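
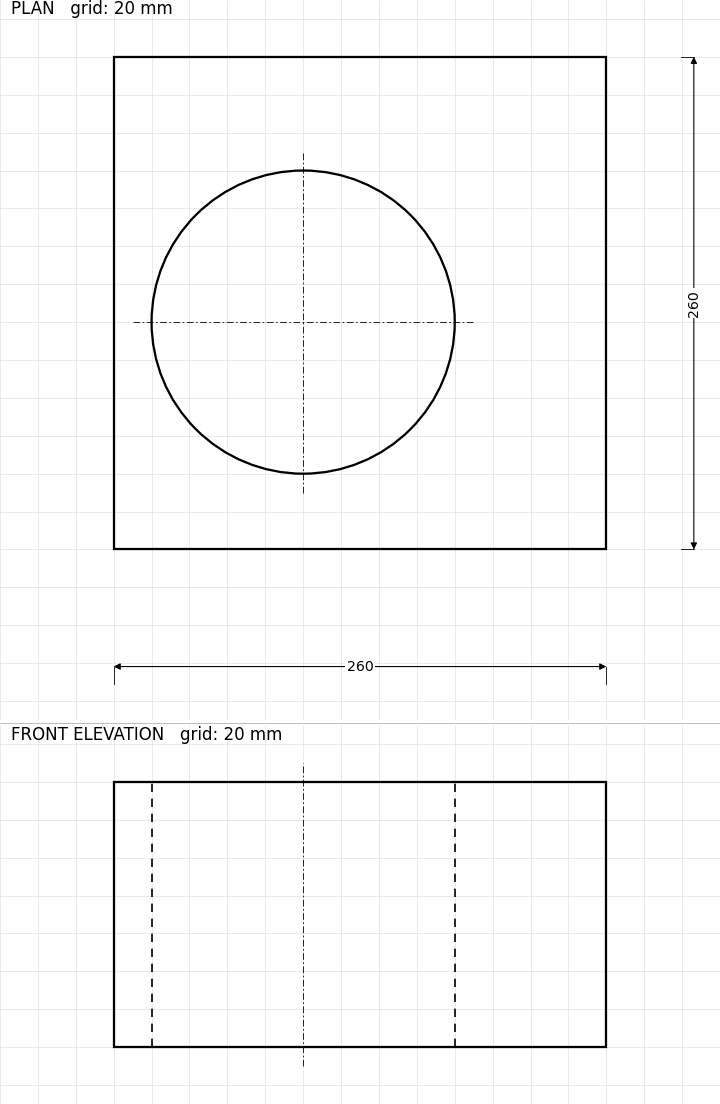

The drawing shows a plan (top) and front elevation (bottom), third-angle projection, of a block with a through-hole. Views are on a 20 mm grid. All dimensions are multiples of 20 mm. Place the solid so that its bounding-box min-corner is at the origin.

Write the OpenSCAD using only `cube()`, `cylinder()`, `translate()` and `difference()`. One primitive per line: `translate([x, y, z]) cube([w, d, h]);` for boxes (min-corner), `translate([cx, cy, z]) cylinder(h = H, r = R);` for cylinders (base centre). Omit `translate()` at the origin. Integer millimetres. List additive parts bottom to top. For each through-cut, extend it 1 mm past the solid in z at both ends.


difference() {
  cube([260, 260, 140]);
  translate([100, 120, -1]) cylinder(h = 142, r = 80);
}


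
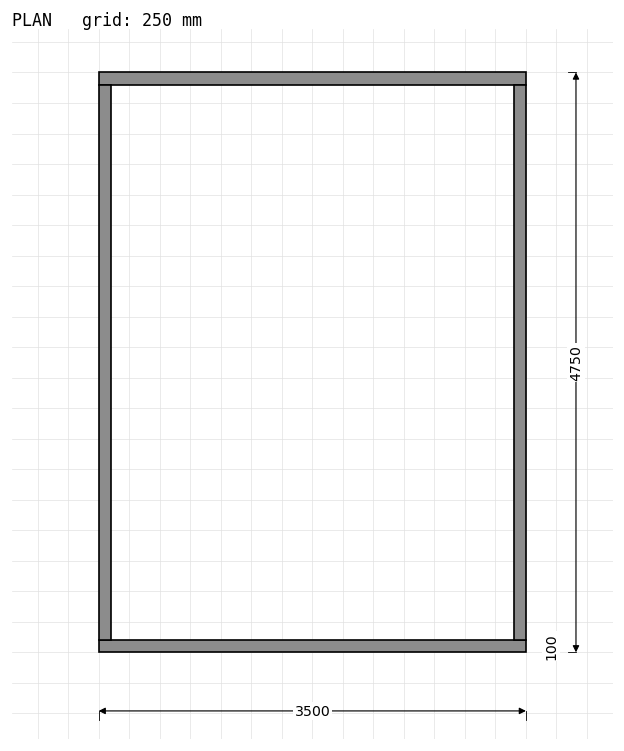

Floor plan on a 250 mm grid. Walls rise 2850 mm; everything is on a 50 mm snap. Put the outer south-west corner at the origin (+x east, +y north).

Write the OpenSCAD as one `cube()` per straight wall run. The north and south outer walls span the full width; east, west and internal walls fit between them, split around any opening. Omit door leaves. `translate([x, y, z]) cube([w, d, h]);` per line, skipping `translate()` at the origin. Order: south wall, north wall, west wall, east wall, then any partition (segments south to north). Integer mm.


cube([3500, 100, 2850]);
translate([0, 4650, 0]) cube([3500, 100, 2850]);
translate([0, 100, 0]) cube([100, 4550, 2850]);
translate([3400, 100, 0]) cube([100, 4550, 2850]);


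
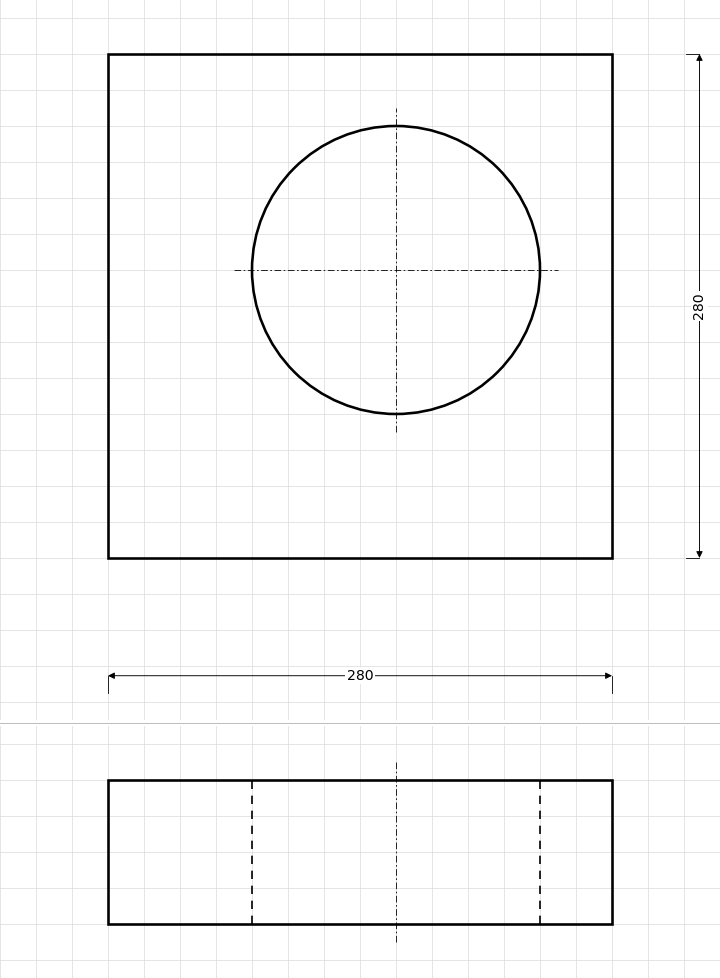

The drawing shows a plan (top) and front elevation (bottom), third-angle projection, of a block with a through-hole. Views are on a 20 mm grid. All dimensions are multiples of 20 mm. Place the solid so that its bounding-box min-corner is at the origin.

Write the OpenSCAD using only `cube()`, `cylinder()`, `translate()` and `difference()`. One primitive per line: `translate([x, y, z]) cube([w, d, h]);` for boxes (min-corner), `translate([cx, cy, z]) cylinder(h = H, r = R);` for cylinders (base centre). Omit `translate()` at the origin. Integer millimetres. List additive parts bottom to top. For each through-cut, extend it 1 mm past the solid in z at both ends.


difference() {
  cube([280, 280, 80]);
  translate([160, 160, -1]) cylinder(h = 82, r = 80);
}


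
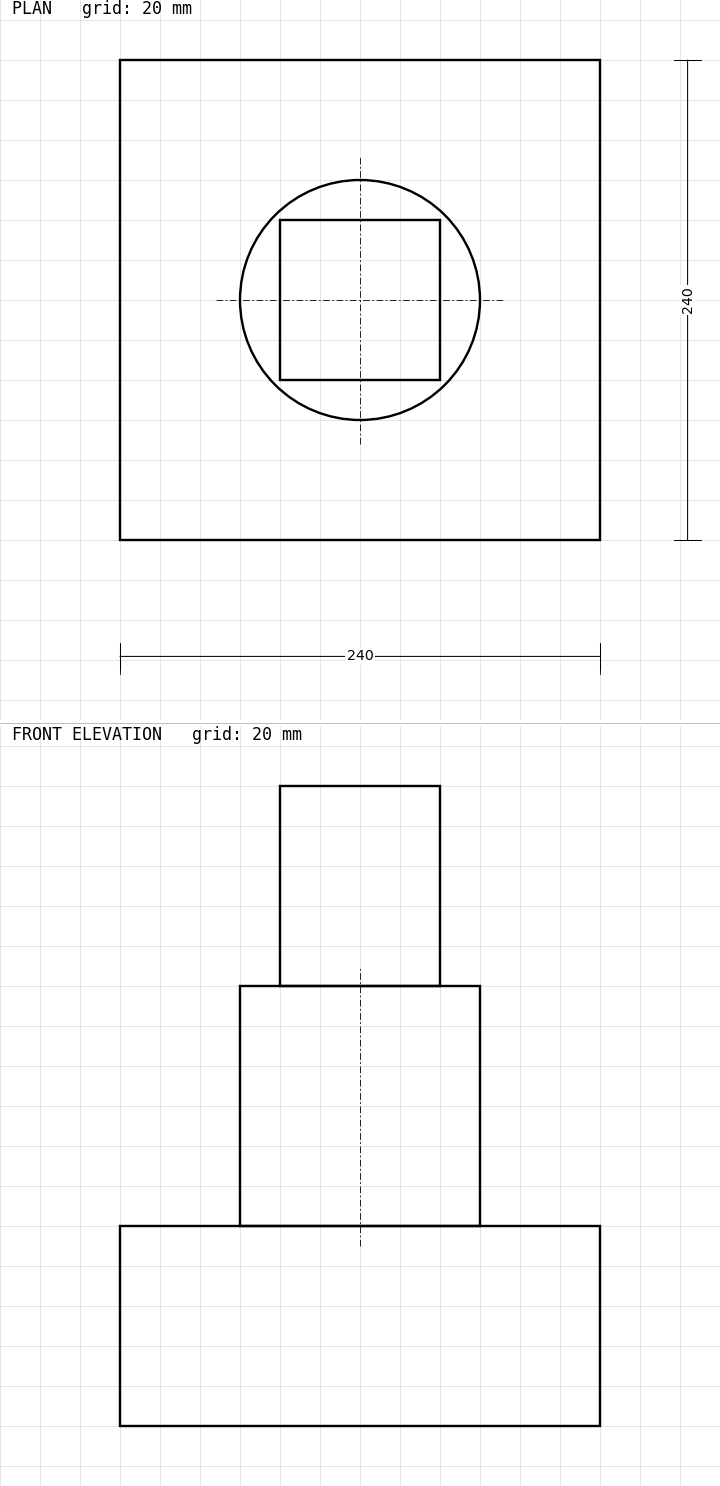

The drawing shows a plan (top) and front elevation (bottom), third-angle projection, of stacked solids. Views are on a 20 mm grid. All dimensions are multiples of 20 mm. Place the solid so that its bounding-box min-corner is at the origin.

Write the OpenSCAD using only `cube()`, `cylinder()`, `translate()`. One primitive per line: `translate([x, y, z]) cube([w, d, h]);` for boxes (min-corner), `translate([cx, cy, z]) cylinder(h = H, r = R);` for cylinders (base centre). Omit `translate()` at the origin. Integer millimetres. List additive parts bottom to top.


cube([240, 240, 100]);
translate([120, 120, 100]) cylinder(h = 120, r = 60);
translate([80, 80, 220]) cube([80, 80, 100]);


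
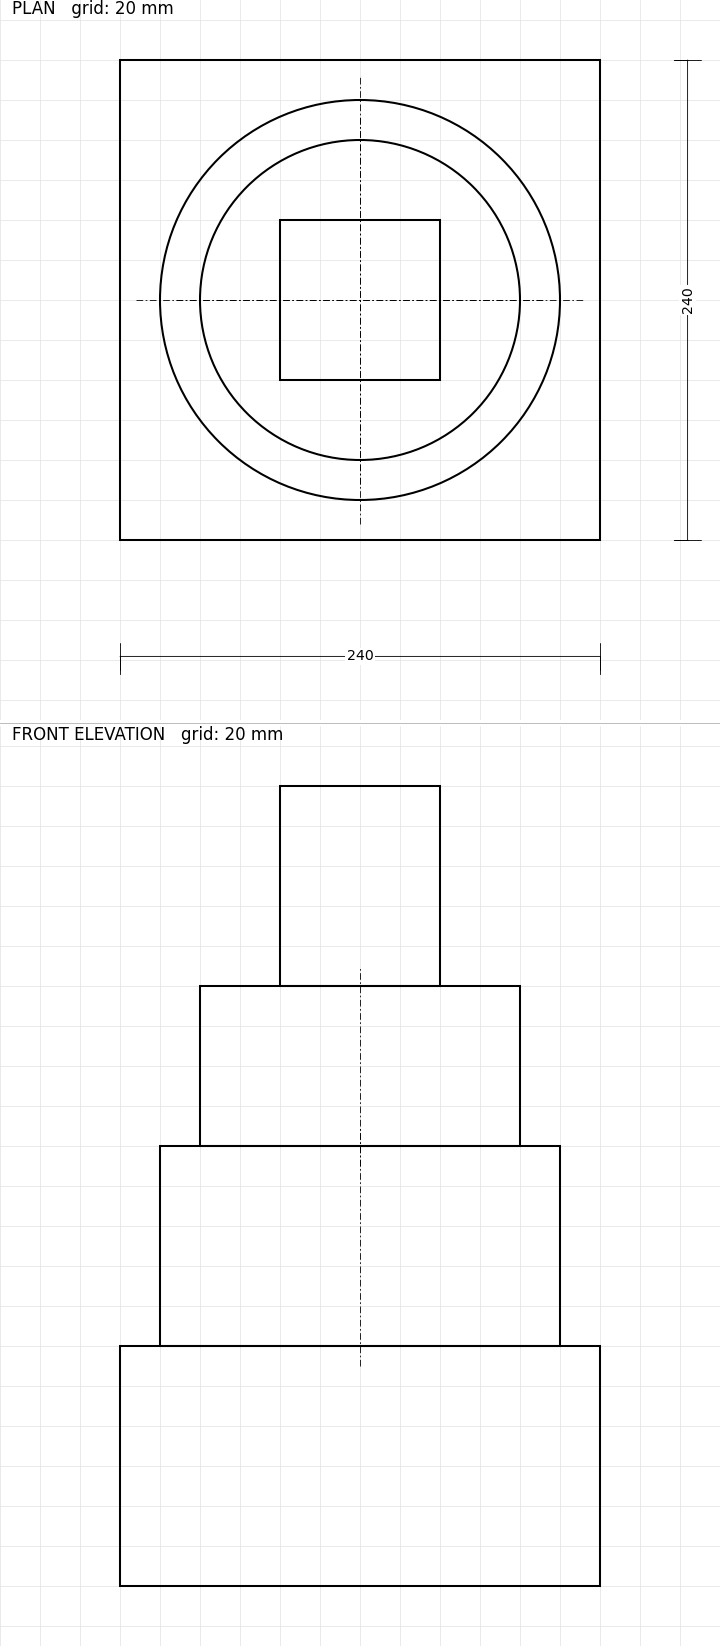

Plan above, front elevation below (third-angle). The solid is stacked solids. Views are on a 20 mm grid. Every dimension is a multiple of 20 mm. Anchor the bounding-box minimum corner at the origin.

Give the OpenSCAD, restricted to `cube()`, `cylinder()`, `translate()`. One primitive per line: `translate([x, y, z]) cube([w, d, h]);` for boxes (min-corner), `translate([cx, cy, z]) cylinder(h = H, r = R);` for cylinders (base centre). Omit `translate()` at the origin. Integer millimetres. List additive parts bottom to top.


cube([240, 240, 120]);
translate([120, 120, 120]) cylinder(h = 100, r = 100);
translate([120, 120, 220]) cylinder(h = 80, r = 80);
translate([80, 80, 300]) cube([80, 80, 100]);


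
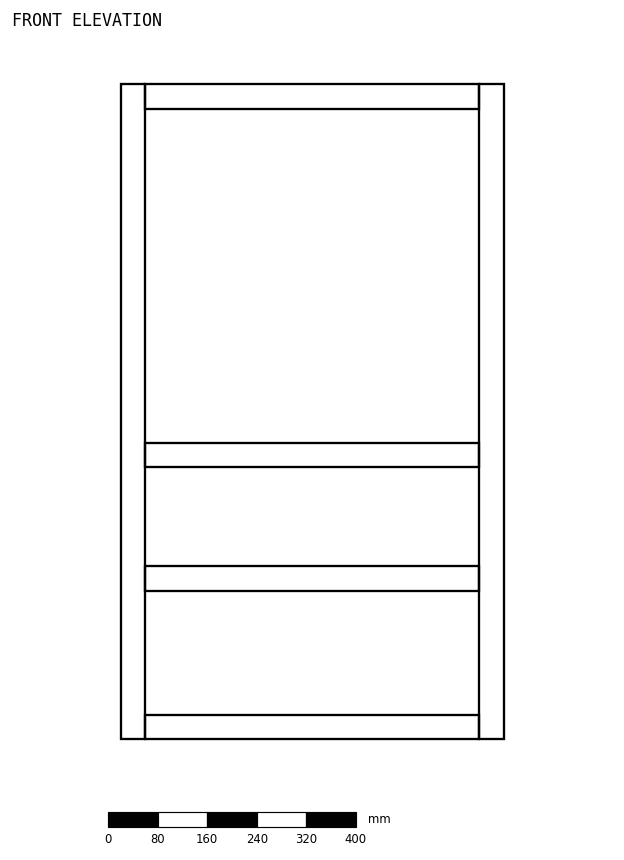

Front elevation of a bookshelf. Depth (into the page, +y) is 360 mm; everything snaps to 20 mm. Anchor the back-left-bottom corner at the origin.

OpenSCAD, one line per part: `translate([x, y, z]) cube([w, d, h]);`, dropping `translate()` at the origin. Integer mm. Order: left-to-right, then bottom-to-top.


cube([40, 360, 1060]);
translate([40, 0, 0]) cube([540, 360, 40]);
translate([40, 0, 240]) cube([540, 360, 40]);
translate([40, 0, 440]) cube([540, 360, 40]);
translate([40, 0, 1020]) cube([540, 360, 40]);
translate([580, 0, 0]) cube([40, 360, 1060]);


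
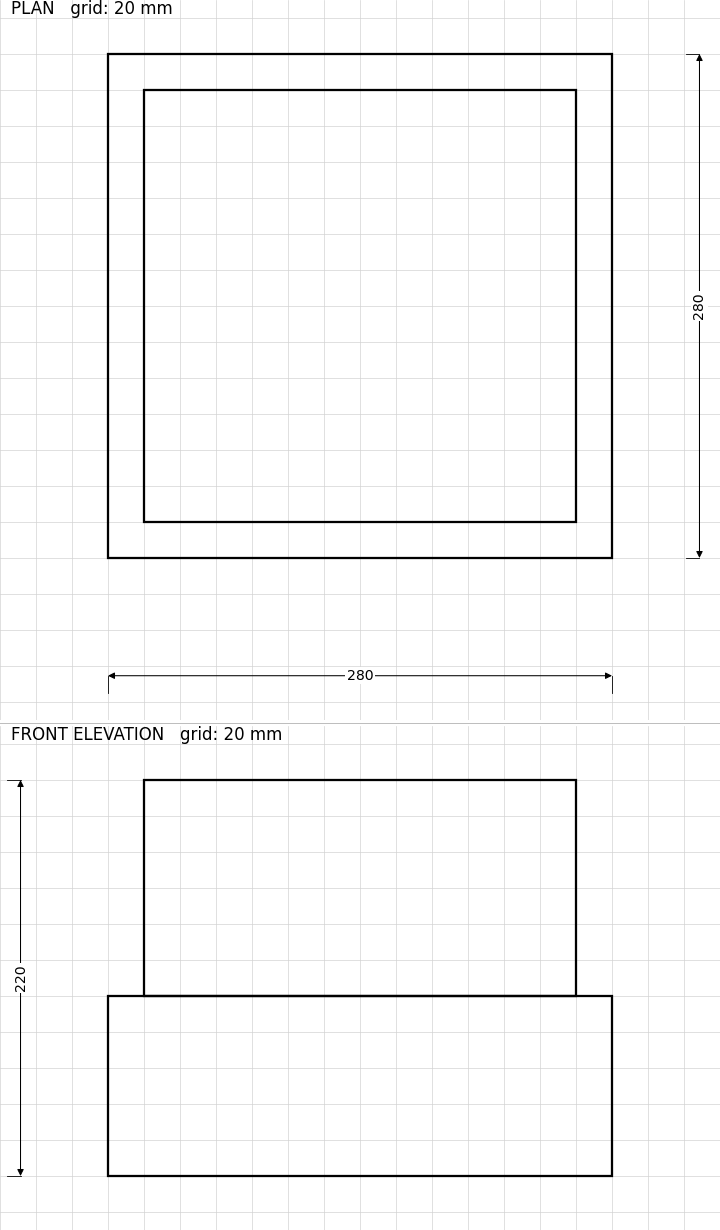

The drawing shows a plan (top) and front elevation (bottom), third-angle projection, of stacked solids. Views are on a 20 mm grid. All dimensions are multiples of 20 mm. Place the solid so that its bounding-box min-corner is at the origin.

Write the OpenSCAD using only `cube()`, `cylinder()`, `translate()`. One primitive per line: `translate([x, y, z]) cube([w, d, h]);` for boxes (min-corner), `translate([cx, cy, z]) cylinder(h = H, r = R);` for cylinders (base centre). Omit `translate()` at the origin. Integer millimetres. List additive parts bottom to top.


cube([280, 280, 100]);
translate([20, 20, 100]) cube([240, 240, 120]);


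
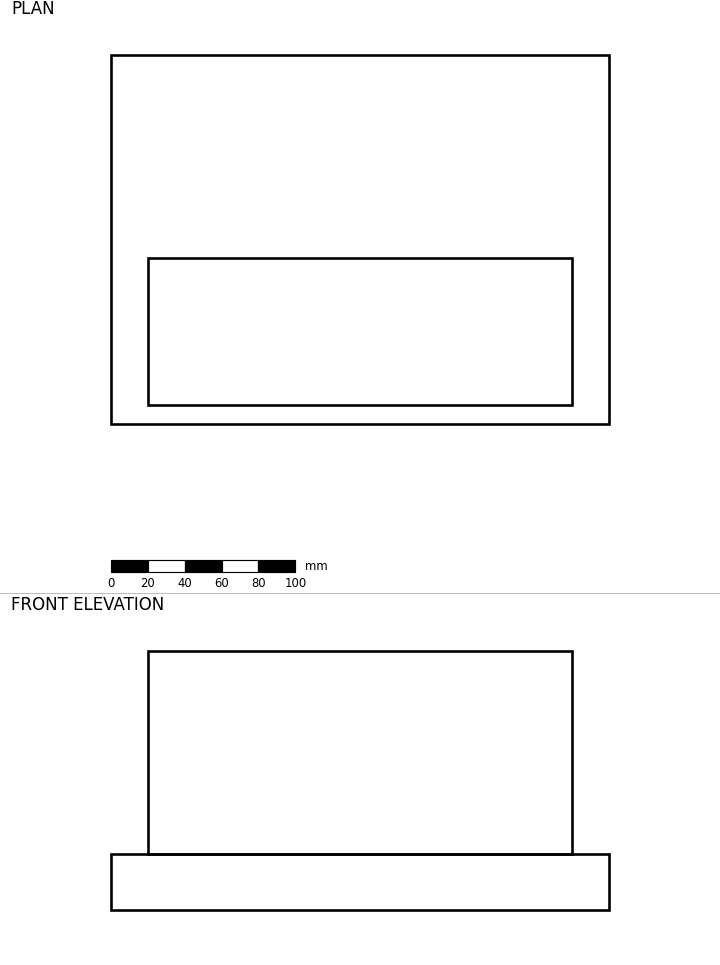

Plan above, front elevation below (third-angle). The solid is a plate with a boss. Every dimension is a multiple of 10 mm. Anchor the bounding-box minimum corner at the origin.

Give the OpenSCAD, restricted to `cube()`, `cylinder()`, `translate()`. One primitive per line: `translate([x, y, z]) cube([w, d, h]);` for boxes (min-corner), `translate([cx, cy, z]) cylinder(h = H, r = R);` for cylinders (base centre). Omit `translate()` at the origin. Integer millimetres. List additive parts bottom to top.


cube([270, 200, 30]);
translate([20, 10, 30]) cube([230, 80, 110]);


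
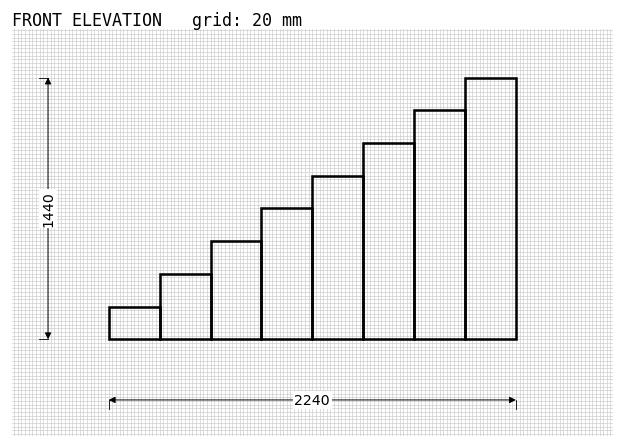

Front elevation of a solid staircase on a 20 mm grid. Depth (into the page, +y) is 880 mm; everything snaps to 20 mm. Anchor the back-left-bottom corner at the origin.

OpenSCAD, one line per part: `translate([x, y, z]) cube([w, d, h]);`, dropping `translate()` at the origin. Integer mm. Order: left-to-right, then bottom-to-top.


cube([280, 880, 180]);
translate([280, 0, 0]) cube([280, 880, 360]);
translate([560, 0, 0]) cube([280, 880, 540]);
translate([840, 0, 0]) cube([280, 880, 720]);
translate([1120, 0, 0]) cube([280, 880, 900]);
translate([1400, 0, 0]) cube([280, 880, 1080]);
translate([1680, 0, 0]) cube([280, 880, 1260]);
translate([1960, 0, 0]) cube([280, 880, 1440]);


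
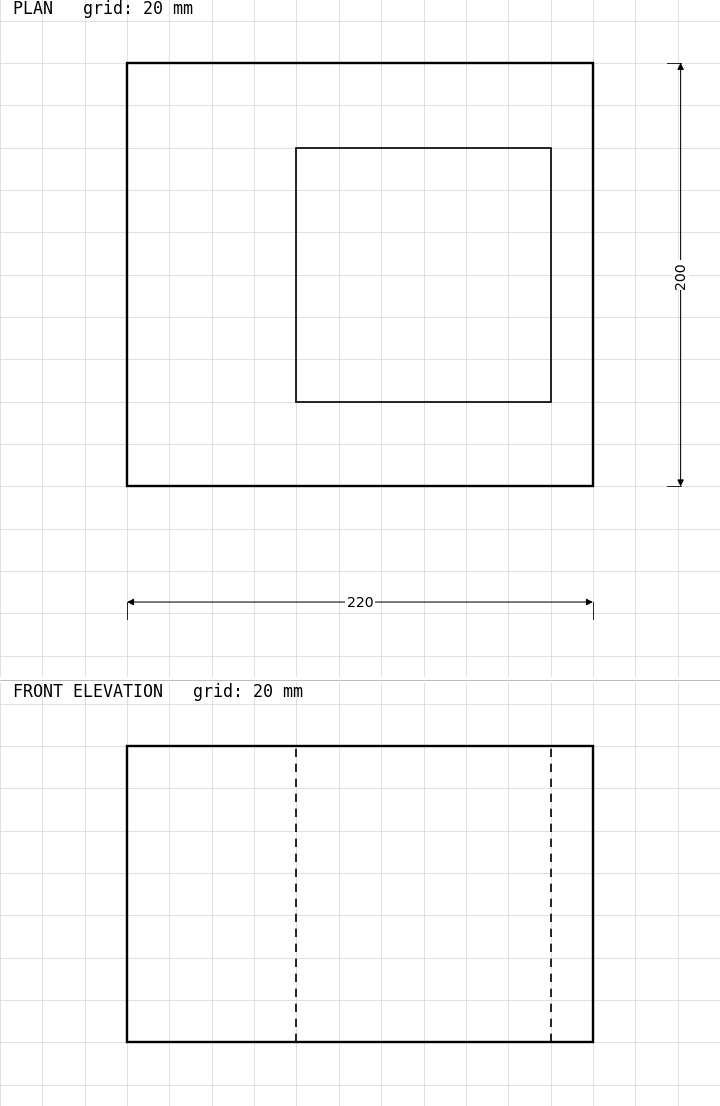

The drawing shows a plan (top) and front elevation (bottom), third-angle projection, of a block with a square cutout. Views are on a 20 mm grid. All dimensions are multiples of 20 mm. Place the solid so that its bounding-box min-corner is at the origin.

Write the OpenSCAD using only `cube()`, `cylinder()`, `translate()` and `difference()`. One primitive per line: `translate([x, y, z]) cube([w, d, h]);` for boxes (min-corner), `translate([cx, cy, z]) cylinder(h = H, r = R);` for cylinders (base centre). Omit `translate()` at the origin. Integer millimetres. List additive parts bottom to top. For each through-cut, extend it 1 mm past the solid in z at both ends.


difference() {
  cube([220, 200, 140]);
  translate([80, 40, -1]) cube([120, 120, 142]);
}


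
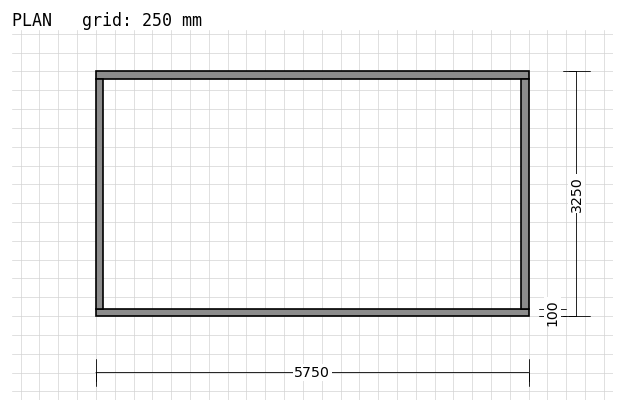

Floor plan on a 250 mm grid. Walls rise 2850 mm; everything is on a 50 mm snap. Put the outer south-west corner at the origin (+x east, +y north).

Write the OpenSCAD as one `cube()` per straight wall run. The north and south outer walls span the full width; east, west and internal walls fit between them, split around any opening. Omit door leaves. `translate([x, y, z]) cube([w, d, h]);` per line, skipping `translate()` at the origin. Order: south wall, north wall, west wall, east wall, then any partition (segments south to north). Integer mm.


cube([5750, 100, 2850]);
translate([0, 3150, 0]) cube([5750, 100, 2850]);
translate([0, 100, 0]) cube([100, 3050, 2850]);
translate([5650, 100, 0]) cube([100, 3050, 2850]);


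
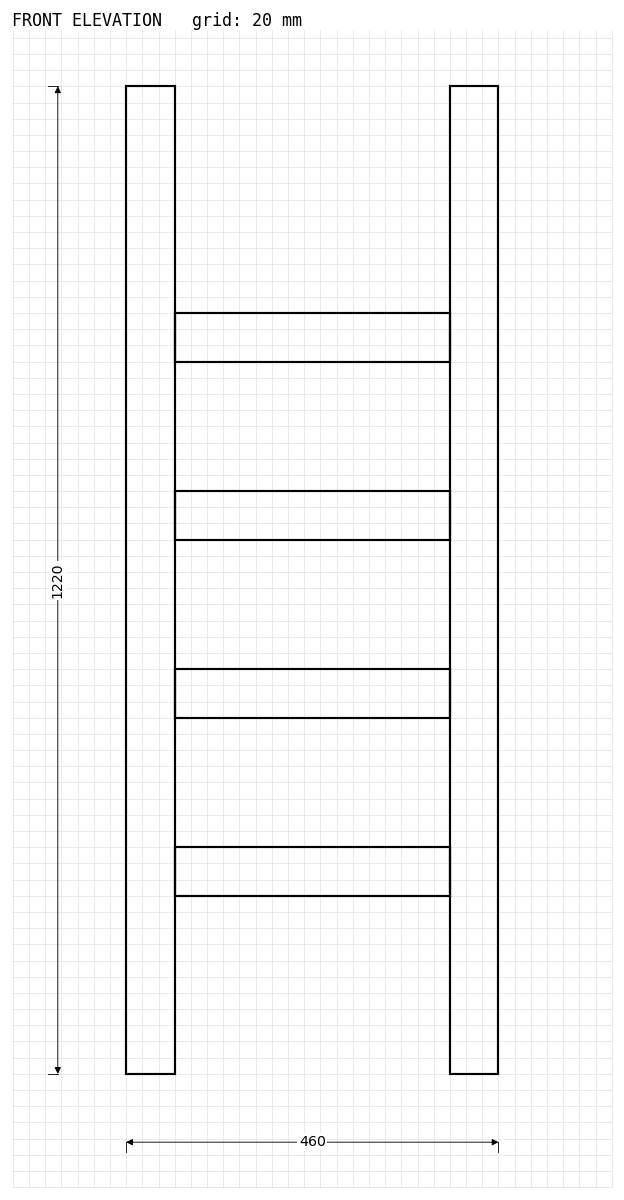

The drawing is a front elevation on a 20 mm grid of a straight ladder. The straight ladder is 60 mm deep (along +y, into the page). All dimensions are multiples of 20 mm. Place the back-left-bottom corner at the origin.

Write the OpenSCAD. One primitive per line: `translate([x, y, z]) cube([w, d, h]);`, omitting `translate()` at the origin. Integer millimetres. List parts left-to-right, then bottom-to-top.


cube([60, 60, 1220]);
translate([60, 0, 220]) cube([340, 60, 60]);
translate([60, 0, 440]) cube([340, 60, 60]);
translate([60, 0, 660]) cube([340, 60, 60]);
translate([60, 0, 880]) cube([340, 60, 60]);
translate([400, 0, 0]) cube([60, 60, 1220]);


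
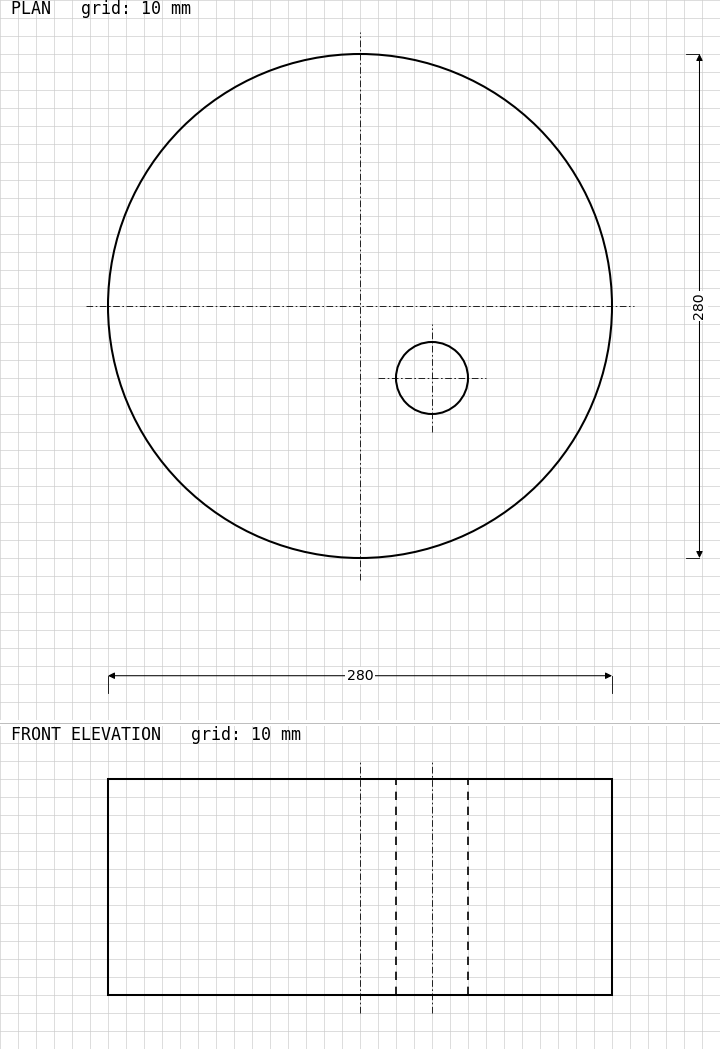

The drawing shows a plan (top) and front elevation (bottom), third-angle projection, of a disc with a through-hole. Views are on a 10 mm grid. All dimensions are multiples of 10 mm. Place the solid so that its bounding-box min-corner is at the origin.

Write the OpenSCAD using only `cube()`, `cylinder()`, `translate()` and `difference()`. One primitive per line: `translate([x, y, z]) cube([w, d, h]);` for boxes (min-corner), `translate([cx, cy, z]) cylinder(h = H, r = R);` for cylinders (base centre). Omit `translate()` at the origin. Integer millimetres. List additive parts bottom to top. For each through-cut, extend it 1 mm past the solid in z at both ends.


difference() {
  translate([140, 140, 0]) cylinder(h = 120, r = 140);
  translate([180, 100, -1]) cylinder(h = 122, r = 20);
}


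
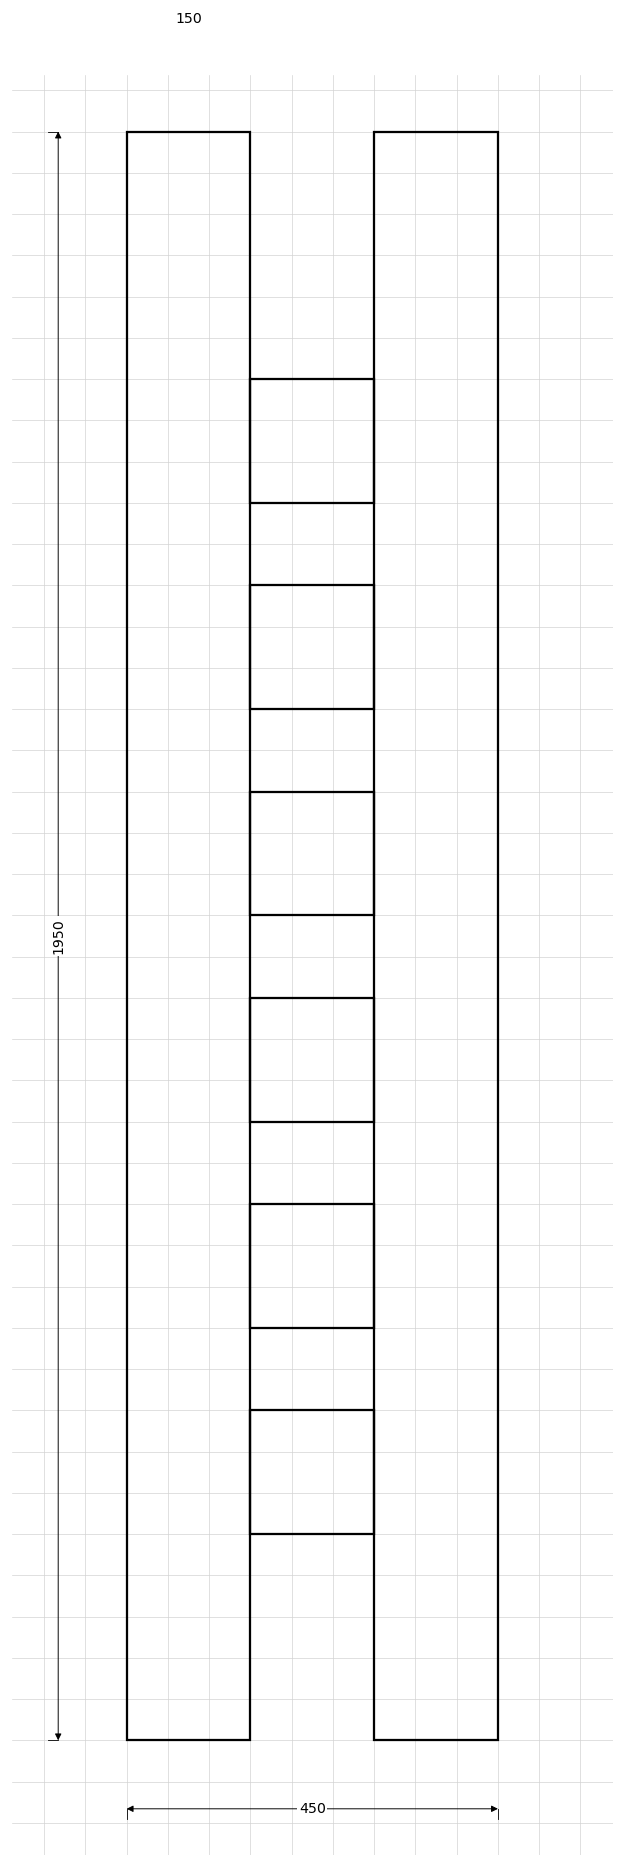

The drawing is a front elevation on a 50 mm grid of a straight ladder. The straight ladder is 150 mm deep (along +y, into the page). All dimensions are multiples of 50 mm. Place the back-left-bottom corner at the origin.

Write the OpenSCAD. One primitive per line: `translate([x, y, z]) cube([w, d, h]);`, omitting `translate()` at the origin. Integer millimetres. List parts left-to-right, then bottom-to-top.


cube([150, 150, 1950]);
translate([150, 0, 250]) cube([150, 150, 150]);
translate([150, 0, 500]) cube([150, 150, 150]);
translate([150, 0, 750]) cube([150, 150, 150]);
translate([150, 0, 1000]) cube([150, 150, 150]);
translate([150, 0, 1250]) cube([150, 150, 150]);
translate([150, 0, 1500]) cube([150, 150, 150]);
translate([300, 0, 0]) cube([150, 150, 1950]);


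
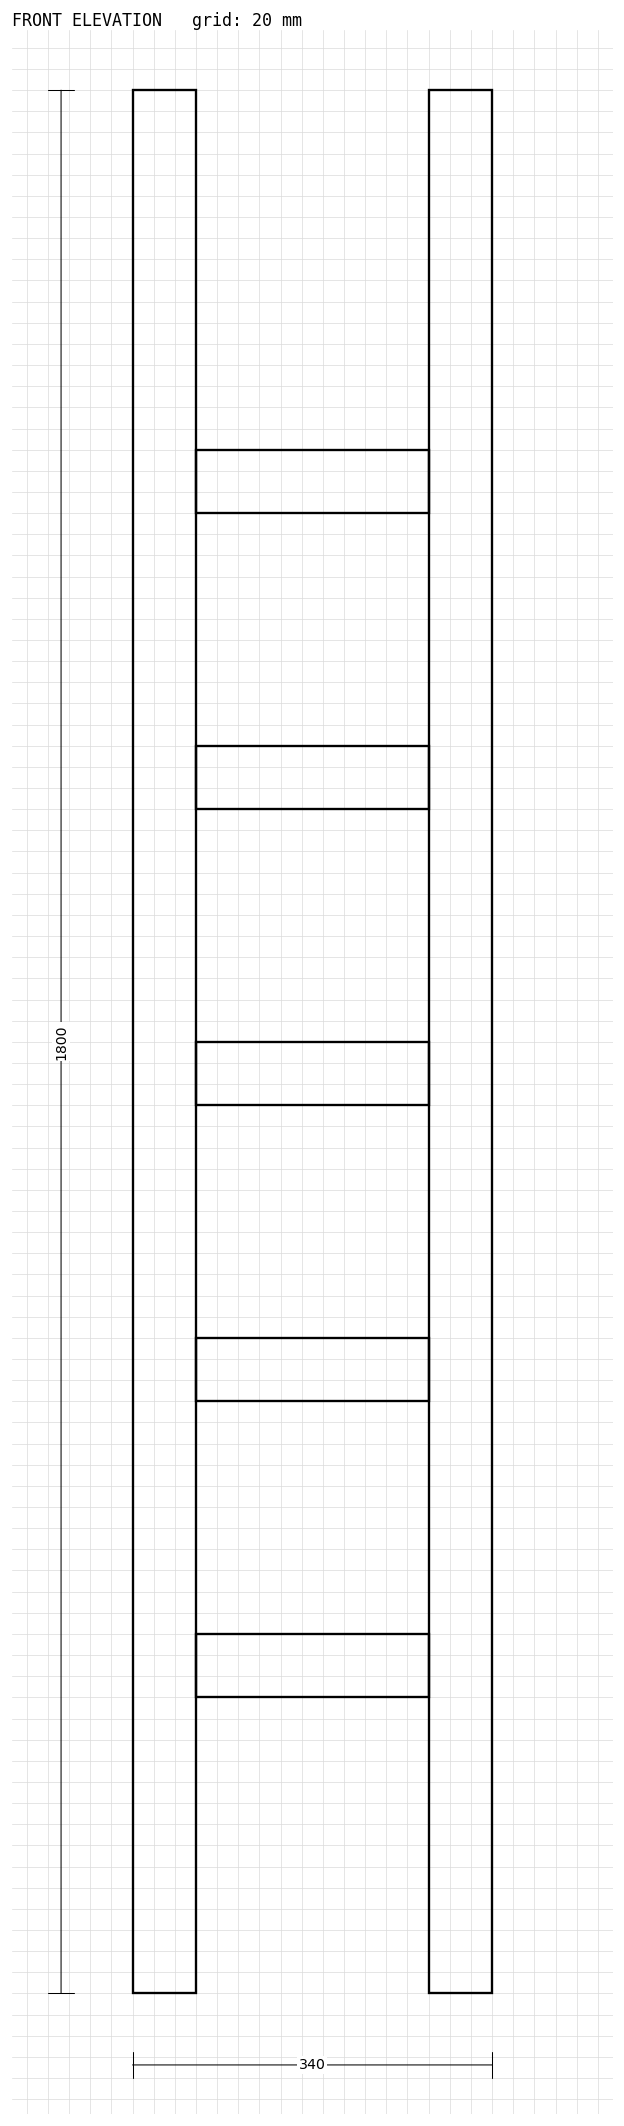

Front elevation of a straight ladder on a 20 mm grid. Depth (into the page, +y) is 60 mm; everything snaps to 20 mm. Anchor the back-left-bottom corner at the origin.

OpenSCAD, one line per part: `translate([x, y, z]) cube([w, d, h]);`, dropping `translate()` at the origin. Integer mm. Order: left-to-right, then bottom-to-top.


cube([60, 60, 1800]);
translate([60, 0, 280]) cube([220, 60, 60]);
translate([60, 0, 560]) cube([220, 60, 60]);
translate([60, 0, 840]) cube([220, 60, 60]);
translate([60, 0, 1120]) cube([220, 60, 60]);
translate([60, 0, 1400]) cube([220, 60, 60]);
translate([280, 0, 0]) cube([60, 60, 1800]);


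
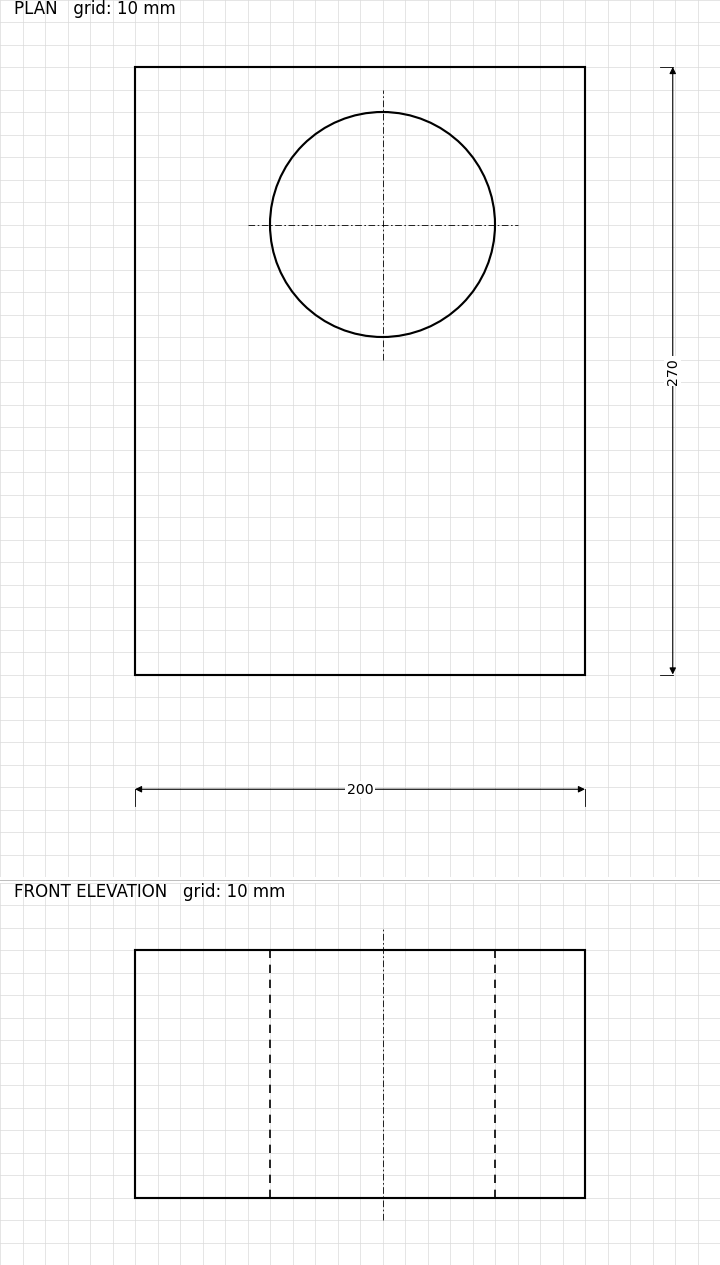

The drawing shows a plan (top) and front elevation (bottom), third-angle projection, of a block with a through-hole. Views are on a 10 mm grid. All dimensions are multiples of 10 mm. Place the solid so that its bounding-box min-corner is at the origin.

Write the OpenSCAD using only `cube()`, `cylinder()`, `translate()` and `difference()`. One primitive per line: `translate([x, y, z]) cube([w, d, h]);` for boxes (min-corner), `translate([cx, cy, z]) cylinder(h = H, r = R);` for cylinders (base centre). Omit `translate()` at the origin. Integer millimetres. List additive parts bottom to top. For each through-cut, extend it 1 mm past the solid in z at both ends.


difference() {
  cube([200, 270, 110]);
  translate([110, 200, -1]) cylinder(h = 112, r = 50);
}


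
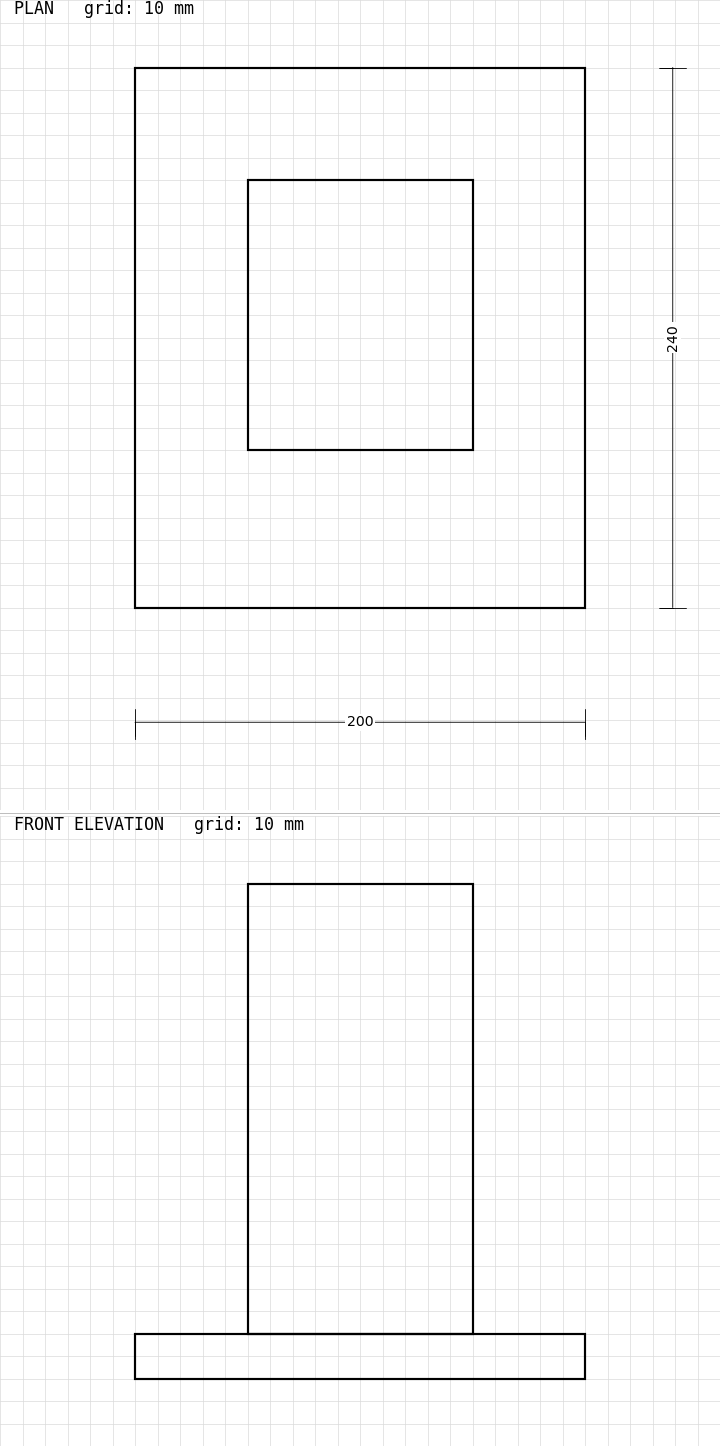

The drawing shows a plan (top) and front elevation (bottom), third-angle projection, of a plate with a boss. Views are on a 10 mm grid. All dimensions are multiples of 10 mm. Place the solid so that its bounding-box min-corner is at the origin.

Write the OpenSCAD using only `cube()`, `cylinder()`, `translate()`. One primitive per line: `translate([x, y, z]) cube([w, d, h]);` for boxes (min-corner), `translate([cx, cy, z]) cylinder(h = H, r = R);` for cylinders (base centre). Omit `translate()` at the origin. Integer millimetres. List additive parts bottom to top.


cube([200, 240, 20]);
translate([50, 70, 20]) cube([100, 120, 200]);


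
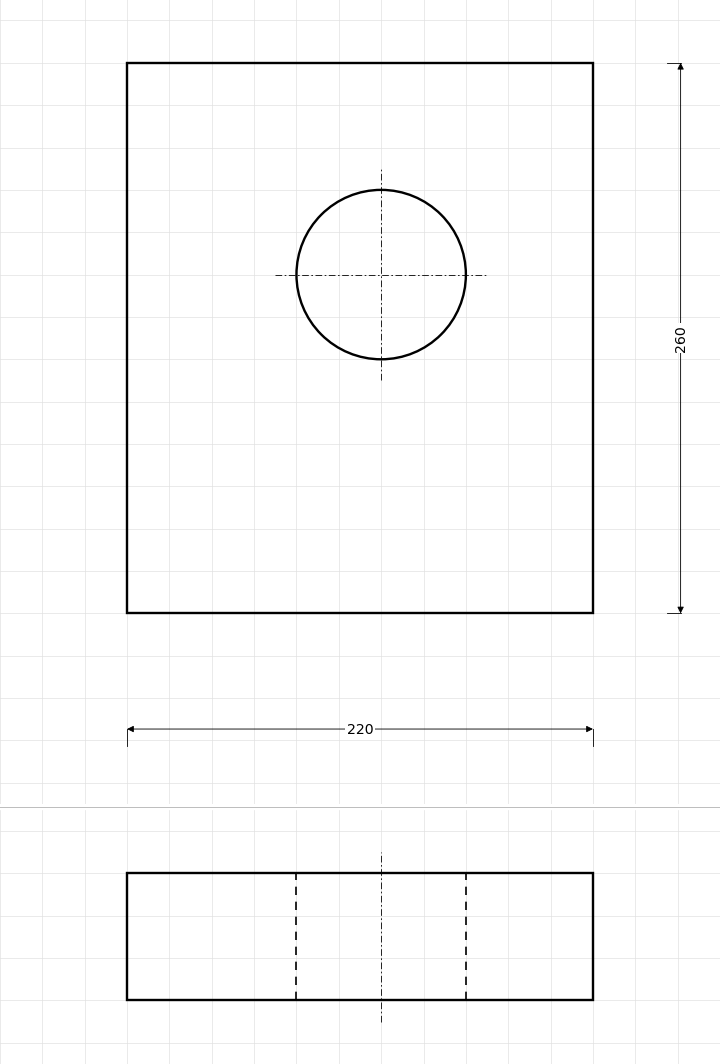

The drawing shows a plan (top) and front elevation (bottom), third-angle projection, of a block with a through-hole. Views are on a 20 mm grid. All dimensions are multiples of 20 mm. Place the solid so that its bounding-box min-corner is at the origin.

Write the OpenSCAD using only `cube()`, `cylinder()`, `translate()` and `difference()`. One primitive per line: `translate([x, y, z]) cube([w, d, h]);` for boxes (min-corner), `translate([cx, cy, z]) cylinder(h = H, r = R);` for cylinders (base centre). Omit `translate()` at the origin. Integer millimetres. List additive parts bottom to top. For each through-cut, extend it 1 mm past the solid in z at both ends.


difference() {
  cube([220, 260, 60]);
  translate([120, 160, -1]) cylinder(h = 62, r = 40);
}


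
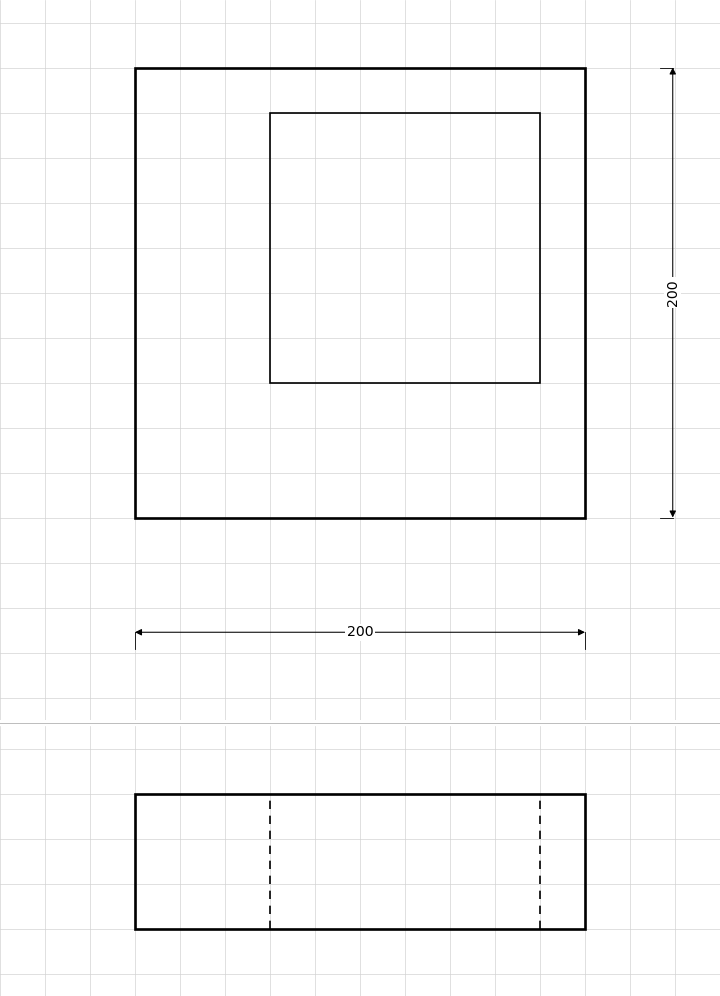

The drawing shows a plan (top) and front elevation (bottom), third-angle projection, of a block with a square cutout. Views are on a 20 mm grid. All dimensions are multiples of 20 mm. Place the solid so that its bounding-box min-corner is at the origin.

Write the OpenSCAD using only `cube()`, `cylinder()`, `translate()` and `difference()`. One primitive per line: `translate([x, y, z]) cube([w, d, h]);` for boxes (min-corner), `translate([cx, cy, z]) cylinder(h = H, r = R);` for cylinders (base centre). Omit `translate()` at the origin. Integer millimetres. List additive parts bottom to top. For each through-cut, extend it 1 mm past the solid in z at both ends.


difference() {
  cube([200, 200, 60]);
  translate([60, 60, -1]) cube([120, 120, 62]);
}


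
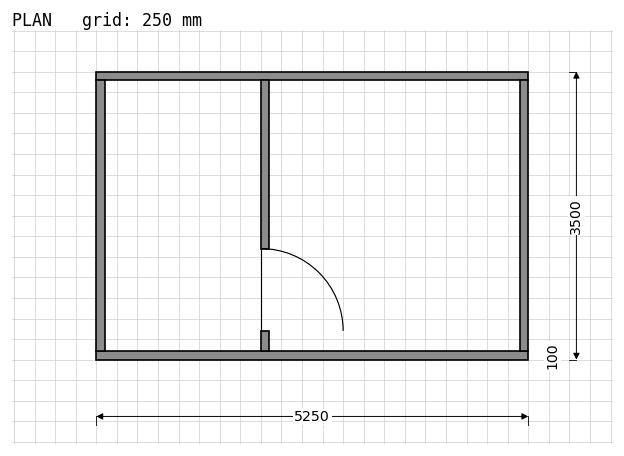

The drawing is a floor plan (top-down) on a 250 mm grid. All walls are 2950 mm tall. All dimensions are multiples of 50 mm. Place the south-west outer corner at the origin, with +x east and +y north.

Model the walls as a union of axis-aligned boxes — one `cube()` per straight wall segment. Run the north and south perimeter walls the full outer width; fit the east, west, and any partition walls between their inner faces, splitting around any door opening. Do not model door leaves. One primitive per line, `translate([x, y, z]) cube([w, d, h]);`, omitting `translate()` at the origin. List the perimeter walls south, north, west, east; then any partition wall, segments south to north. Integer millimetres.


cube([5250, 100, 2950]);
translate([0, 3400, 0]) cube([5250, 100, 2950]);
translate([0, 100, 0]) cube([100, 3300, 2950]);
translate([5150, 100, 0]) cube([100, 3300, 2950]);
translate([2000, 100, 0]) cube([100, 250, 2950]);
translate([2000, 1350, 0]) cube([100, 2050, 2950]);


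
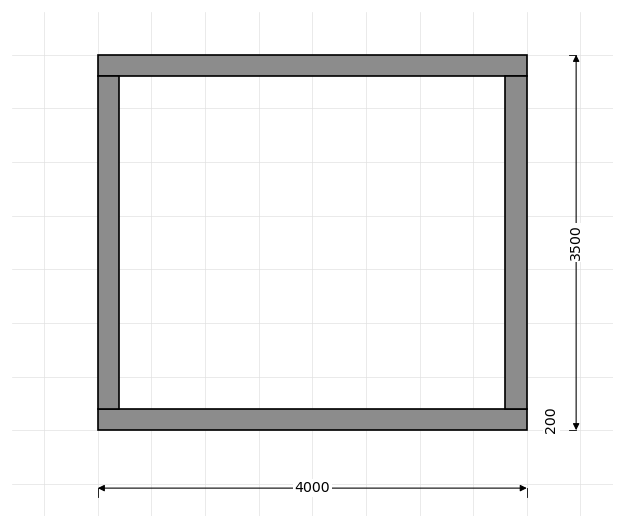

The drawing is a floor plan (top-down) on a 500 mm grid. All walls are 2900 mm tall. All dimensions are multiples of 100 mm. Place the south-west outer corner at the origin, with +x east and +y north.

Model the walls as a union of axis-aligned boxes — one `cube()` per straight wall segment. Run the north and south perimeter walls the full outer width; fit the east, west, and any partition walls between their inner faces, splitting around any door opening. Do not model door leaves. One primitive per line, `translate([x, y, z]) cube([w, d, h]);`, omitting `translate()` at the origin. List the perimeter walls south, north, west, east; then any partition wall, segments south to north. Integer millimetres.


cube([4000, 200, 2900]);
translate([0, 3300, 0]) cube([4000, 200, 2900]);
translate([0, 200, 0]) cube([200, 3100, 2900]);
translate([3800, 200, 0]) cube([200, 3100, 2900]);


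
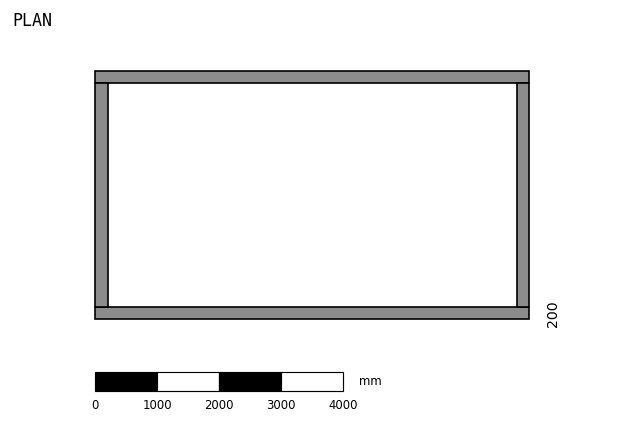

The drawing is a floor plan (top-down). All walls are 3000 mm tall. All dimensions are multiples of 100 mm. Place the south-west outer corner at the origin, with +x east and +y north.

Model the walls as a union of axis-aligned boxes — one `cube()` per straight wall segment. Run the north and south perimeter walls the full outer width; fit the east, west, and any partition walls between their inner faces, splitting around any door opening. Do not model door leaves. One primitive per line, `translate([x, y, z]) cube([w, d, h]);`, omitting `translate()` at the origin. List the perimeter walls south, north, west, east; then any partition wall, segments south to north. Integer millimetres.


cube([7000, 200, 3000]);
translate([0, 3800, 0]) cube([7000, 200, 3000]);
translate([0, 200, 0]) cube([200, 3600, 3000]);
translate([6800, 200, 0]) cube([200, 3600, 3000]);


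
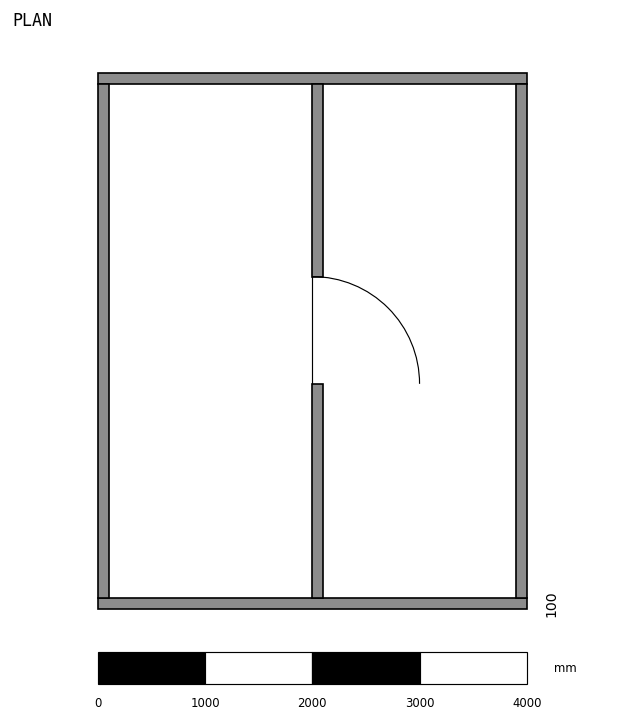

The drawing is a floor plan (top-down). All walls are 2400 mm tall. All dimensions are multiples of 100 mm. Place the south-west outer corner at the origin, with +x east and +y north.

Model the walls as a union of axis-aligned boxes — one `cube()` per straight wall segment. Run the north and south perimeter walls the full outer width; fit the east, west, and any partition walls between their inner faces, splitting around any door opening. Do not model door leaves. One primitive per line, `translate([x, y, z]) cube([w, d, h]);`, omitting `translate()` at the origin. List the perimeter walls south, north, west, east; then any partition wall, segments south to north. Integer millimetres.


cube([4000, 100, 2400]);
translate([0, 4900, 0]) cube([4000, 100, 2400]);
translate([0, 100, 0]) cube([100, 4800, 2400]);
translate([3900, 100, 0]) cube([100, 4800, 2400]);
translate([2000, 100, 0]) cube([100, 2000, 2400]);
translate([2000, 3100, 0]) cube([100, 1800, 2400]);


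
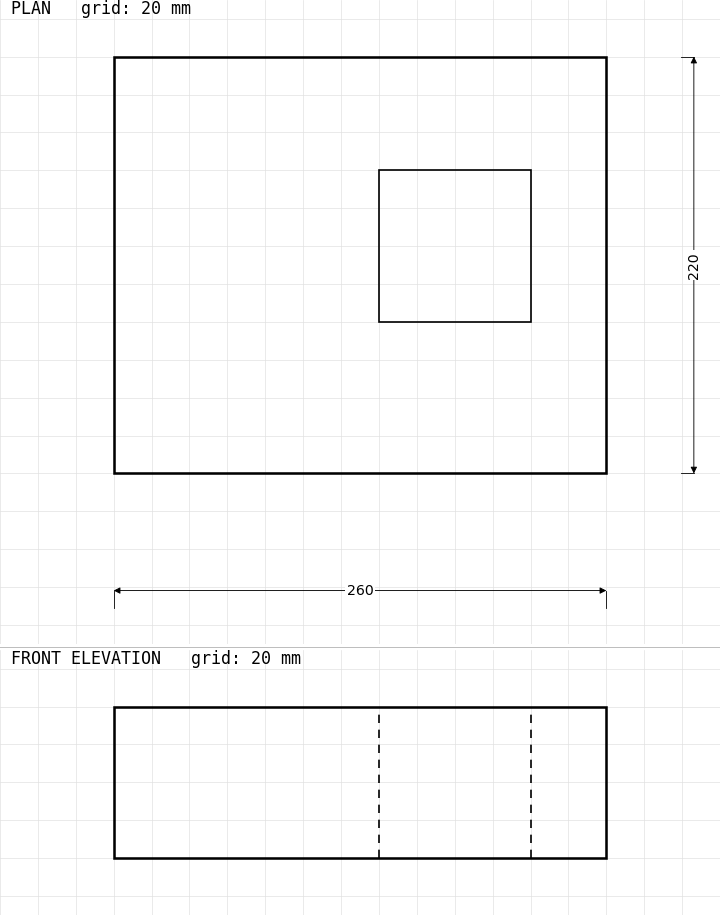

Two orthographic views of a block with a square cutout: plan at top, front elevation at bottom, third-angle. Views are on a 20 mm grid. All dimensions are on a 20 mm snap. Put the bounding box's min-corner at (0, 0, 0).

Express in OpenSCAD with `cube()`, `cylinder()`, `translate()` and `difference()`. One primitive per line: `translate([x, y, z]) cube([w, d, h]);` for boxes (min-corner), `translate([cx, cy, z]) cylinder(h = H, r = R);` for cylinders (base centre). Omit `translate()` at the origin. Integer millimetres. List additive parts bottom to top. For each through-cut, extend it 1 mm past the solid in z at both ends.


difference() {
  cube([260, 220, 80]);
  translate([140, 80, -1]) cube([80, 80, 82]);
}


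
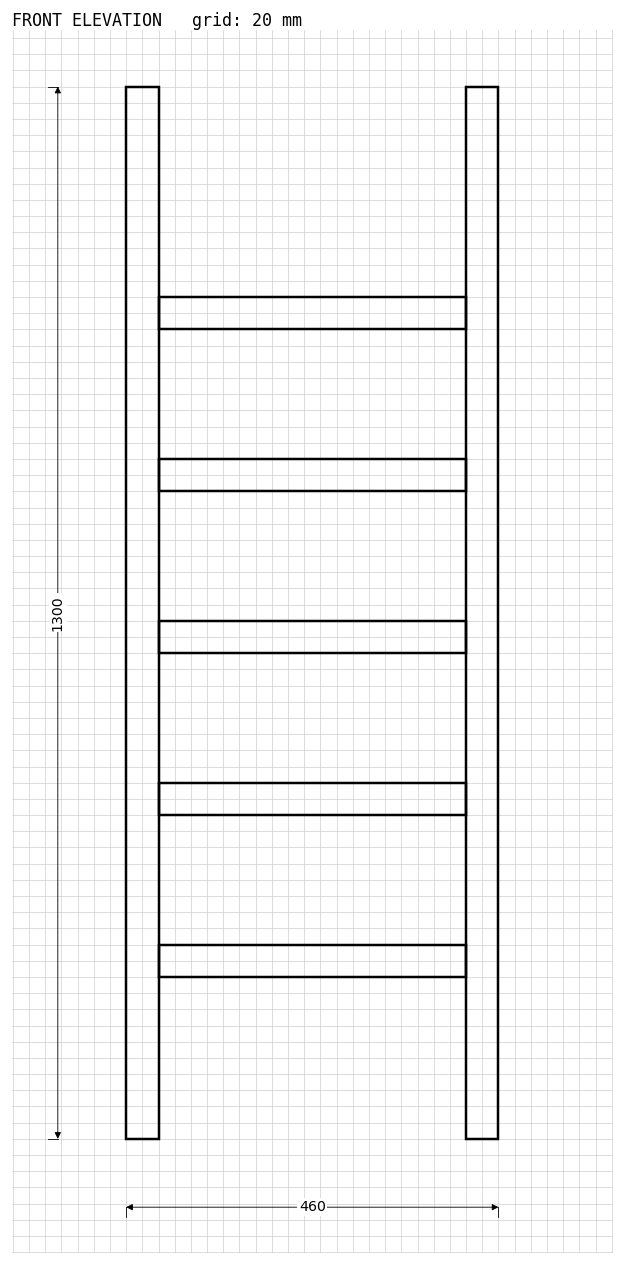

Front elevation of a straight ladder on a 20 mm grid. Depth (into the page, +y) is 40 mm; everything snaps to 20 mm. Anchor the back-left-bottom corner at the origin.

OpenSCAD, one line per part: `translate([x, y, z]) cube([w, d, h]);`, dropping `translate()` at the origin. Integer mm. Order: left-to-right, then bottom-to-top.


cube([40, 40, 1300]);
translate([40, 0, 200]) cube([380, 40, 40]);
translate([40, 0, 400]) cube([380, 40, 40]);
translate([40, 0, 600]) cube([380, 40, 40]);
translate([40, 0, 800]) cube([380, 40, 40]);
translate([40, 0, 1000]) cube([380, 40, 40]);
translate([420, 0, 0]) cube([40, 40, 1300]);


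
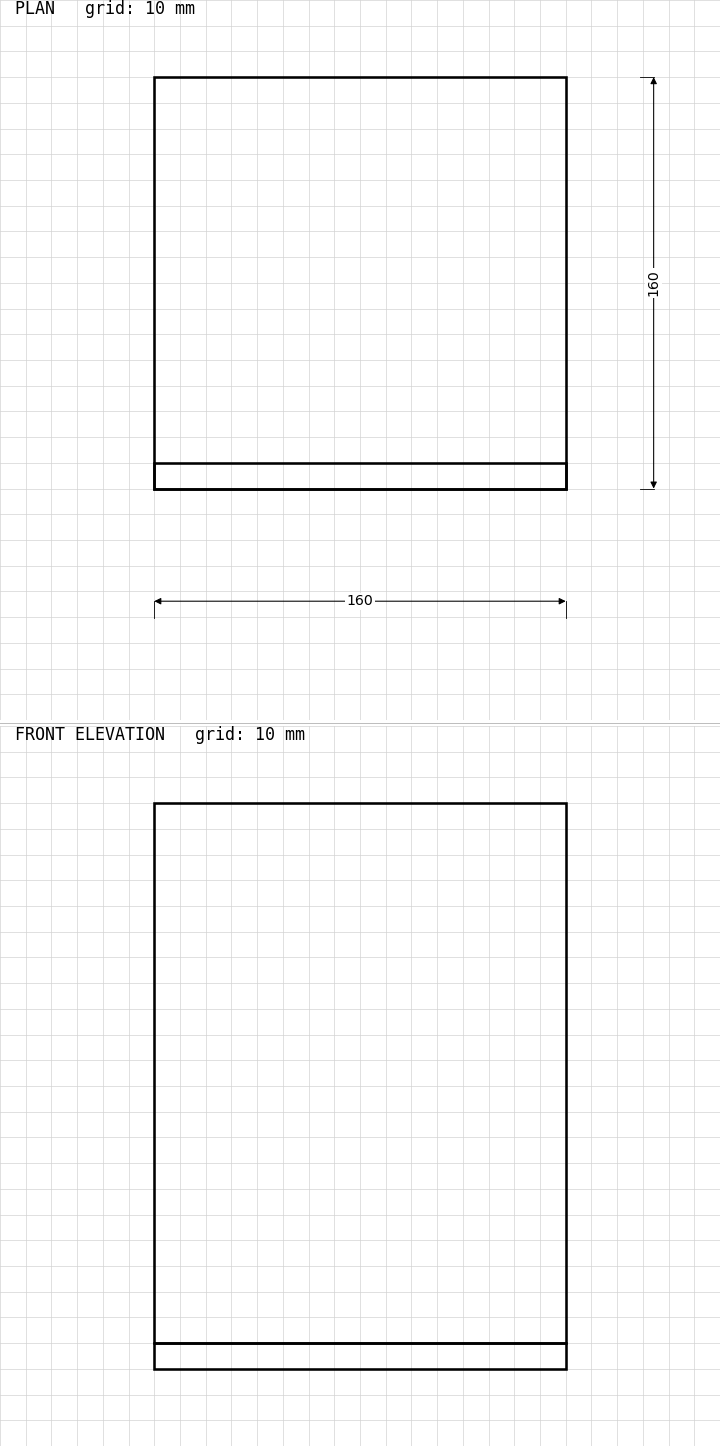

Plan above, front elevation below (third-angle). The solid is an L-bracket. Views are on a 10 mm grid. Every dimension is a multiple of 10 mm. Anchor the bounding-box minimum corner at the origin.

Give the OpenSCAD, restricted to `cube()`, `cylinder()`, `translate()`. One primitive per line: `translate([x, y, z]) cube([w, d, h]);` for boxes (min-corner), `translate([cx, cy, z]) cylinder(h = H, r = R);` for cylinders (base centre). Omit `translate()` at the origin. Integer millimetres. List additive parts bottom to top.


cube([160, 160, 10]);
translate([0, 0, 10]) cube([160, 10, 210]);


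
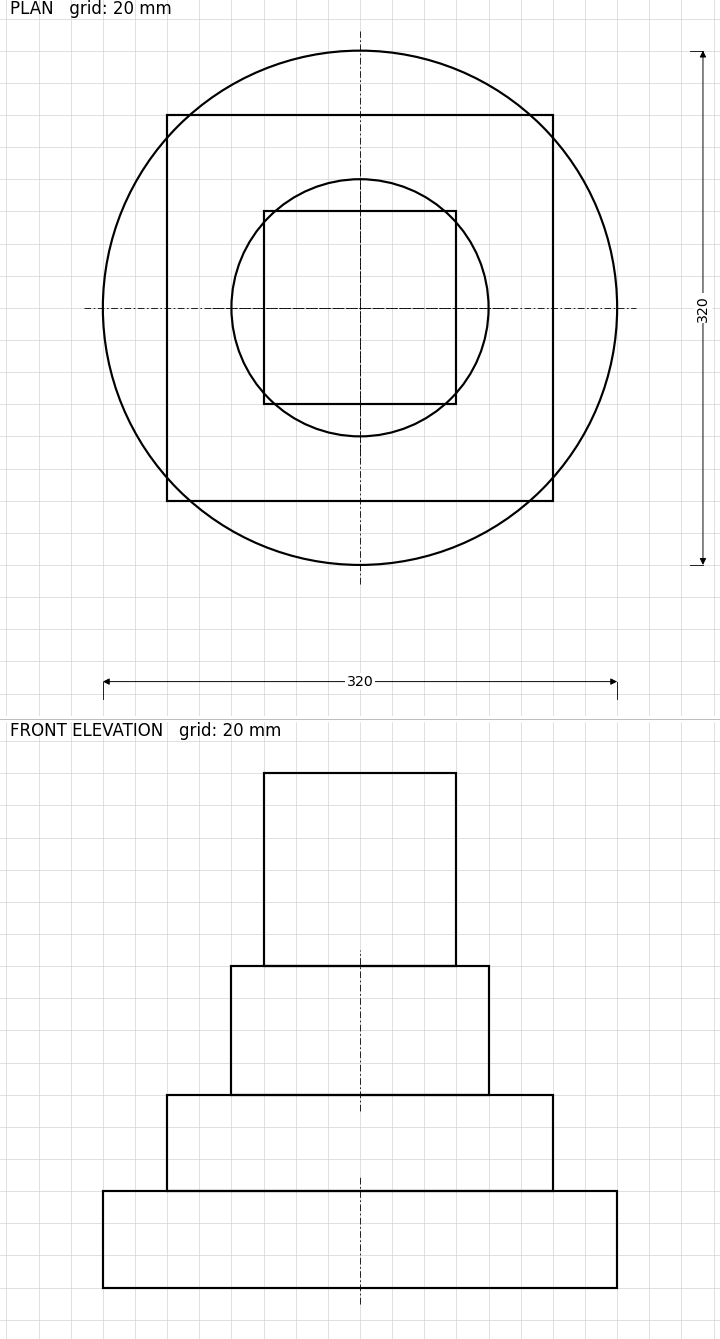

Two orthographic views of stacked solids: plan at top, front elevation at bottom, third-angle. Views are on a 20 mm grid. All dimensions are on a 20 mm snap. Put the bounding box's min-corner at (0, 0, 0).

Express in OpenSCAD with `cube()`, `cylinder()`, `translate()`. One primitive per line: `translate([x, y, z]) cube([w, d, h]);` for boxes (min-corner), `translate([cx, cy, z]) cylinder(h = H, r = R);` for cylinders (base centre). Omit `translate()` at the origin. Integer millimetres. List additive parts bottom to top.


translate([160, 160, 0]) cylinder(h = 60, r = 160);
translate([40, 40, 60]) cube([240, 240, 60]);
translate([160, 160, 120]) cylinder(h = 80, r = 80);
translate([100, 100, 200]) cube([120, 120, 120]);


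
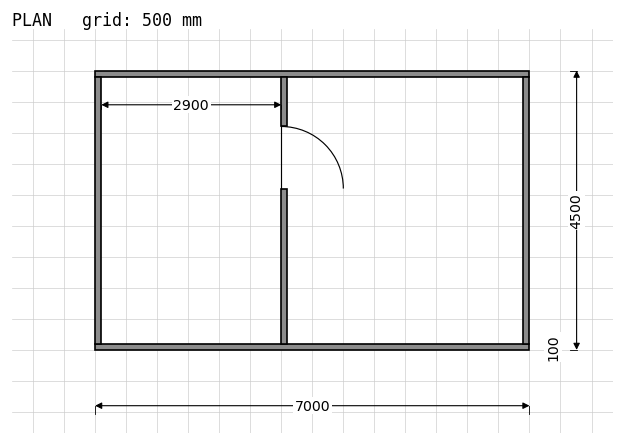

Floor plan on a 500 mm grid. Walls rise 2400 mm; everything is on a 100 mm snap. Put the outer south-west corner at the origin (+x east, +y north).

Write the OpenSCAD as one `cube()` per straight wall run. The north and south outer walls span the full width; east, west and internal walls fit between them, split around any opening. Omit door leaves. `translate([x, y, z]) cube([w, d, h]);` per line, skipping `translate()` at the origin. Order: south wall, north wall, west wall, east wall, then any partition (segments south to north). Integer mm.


cube([7000, 100, 2400]);
translate([0, 4400, 0]) cube([7000, 100, 2400]);
translate([0, 100, 0]) cube([100, 4300, 2400]);
translate([6900, 100, 0]) cube([100, 4300, 2400]);
translate([3000, 100, 0]) cube([100, 2500, 2400]);
translate([3000, 3600, 0]) cube([100, 800, 2400]);


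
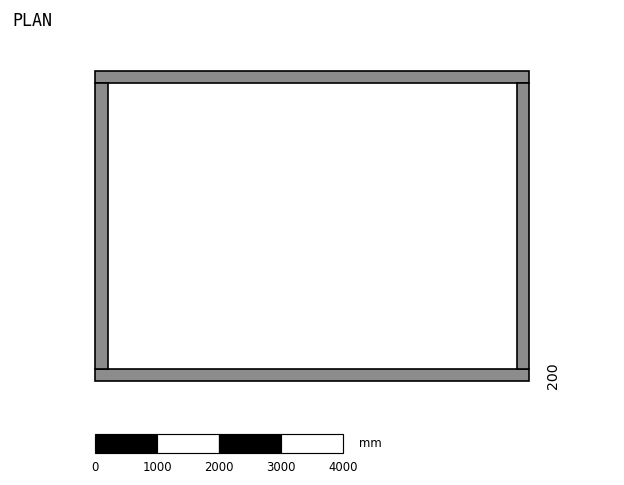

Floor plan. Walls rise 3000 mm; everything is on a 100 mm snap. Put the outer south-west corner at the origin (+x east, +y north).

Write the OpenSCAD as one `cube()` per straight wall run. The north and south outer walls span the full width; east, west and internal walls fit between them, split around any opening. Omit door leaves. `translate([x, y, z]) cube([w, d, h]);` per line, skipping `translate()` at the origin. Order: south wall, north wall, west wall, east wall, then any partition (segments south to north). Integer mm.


cube([7000, 200, 3000]);
translate([0, 4800, 0]) cube([7000, 200, 3000]);
translate([0, 200, 0]) cube([200, 4600, 3000]);
translate([6800, 200, 0]) cube([200, 4600, 3000]);


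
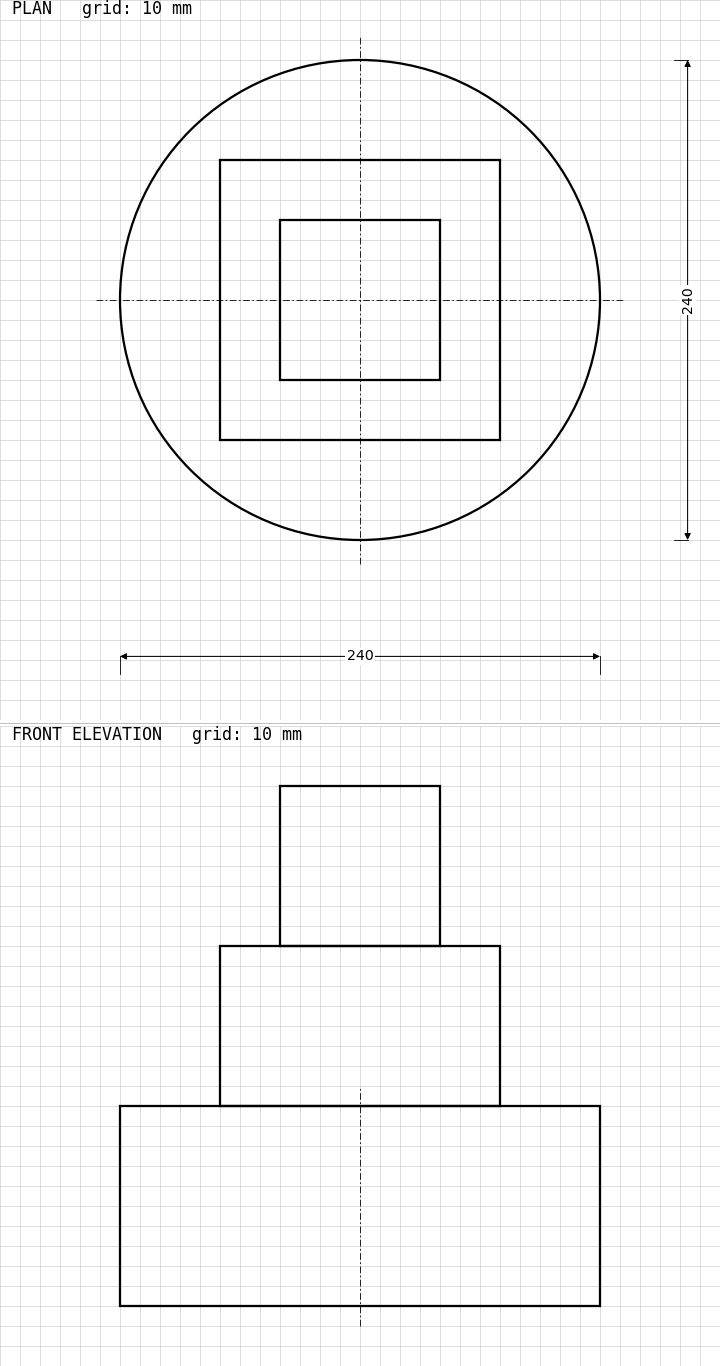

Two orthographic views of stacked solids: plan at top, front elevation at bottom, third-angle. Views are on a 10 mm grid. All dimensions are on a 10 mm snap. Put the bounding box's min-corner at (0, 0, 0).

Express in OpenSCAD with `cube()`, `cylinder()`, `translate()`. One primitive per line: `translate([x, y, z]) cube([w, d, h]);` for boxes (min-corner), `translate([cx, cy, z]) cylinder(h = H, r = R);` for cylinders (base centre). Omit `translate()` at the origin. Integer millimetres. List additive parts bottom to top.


translate([120, 120, 0]) cylinder(h = 100, r = 120);
translate([50, 50, 100]) cube([140, 140, 80]);
translate([80, 80, 180]) cube([80, 80, 80]);


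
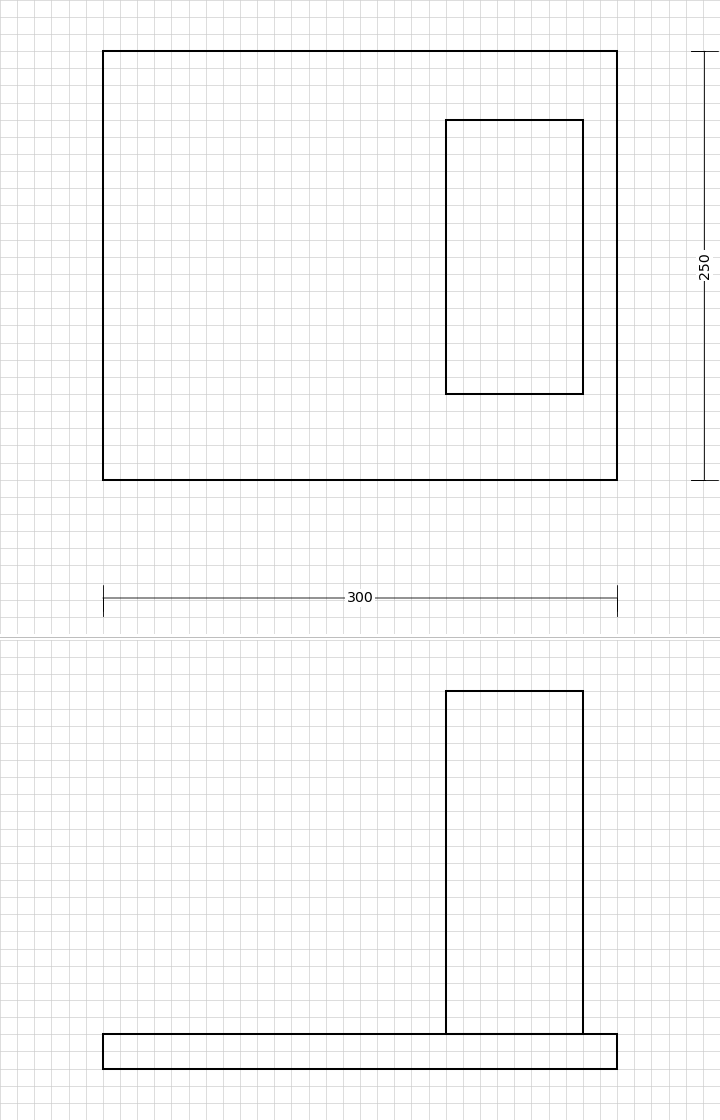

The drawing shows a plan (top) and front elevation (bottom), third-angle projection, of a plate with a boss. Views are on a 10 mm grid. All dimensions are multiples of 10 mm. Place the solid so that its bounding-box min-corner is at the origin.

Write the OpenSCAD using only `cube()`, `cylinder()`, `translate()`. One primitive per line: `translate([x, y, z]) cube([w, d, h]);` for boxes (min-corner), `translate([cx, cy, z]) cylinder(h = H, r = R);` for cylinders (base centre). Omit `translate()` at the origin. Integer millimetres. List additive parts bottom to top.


cube([300, 250, 20]);
translate([200, 50, 20]) cube([80, 160, 200]);


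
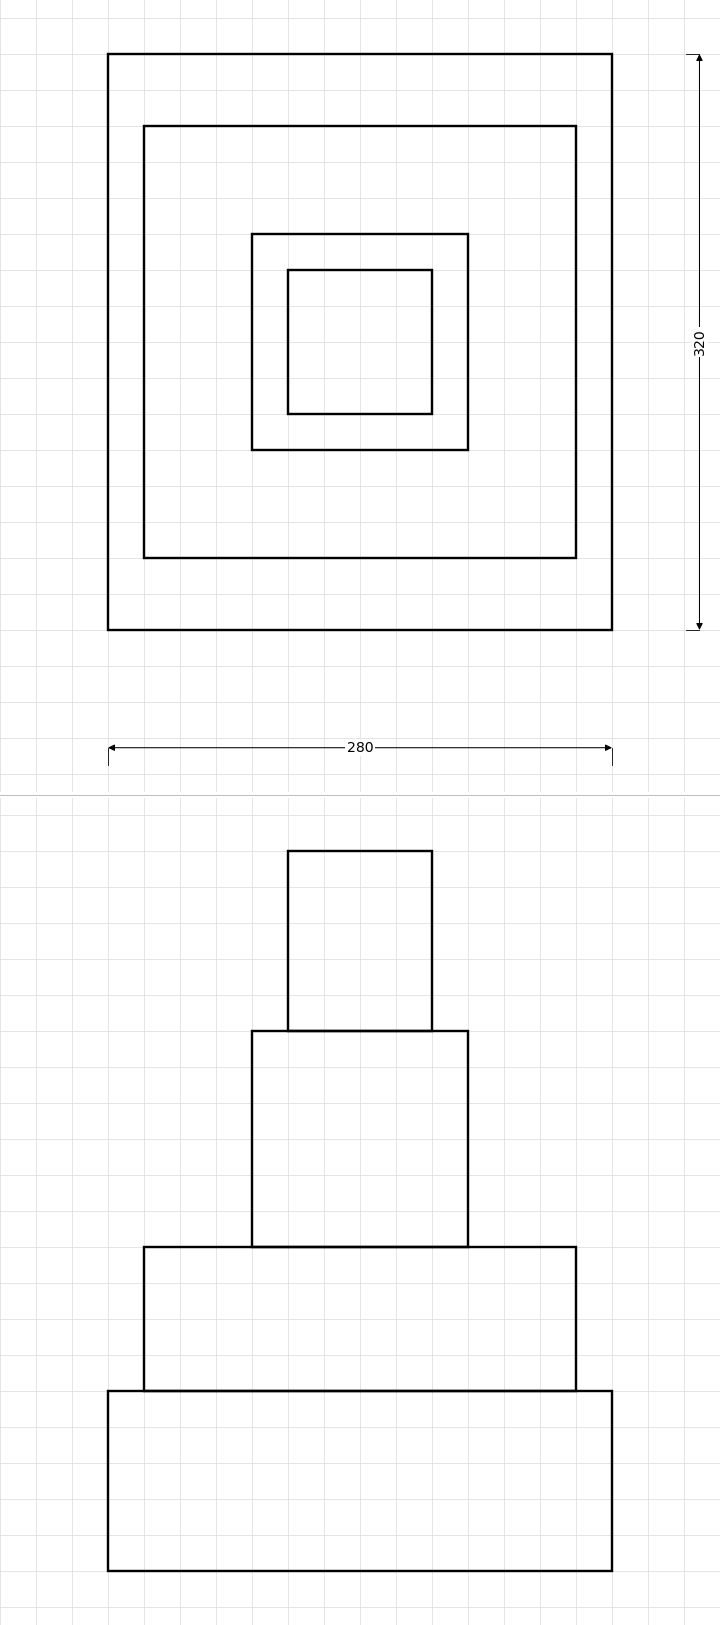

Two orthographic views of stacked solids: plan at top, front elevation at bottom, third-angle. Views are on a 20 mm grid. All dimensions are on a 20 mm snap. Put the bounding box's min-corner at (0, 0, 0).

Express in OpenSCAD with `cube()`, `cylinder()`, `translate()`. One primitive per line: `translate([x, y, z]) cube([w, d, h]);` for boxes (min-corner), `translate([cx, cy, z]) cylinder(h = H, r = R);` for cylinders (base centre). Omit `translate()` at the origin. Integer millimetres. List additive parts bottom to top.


cube([280, 320, 100]);
translate([20, 40, 100]) cube([240, 240, 80]);
translate([80, 100, 180]) cube([120, 120, 120]);
translate([100, 120, 300]) cube([80, 80, 100]);
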